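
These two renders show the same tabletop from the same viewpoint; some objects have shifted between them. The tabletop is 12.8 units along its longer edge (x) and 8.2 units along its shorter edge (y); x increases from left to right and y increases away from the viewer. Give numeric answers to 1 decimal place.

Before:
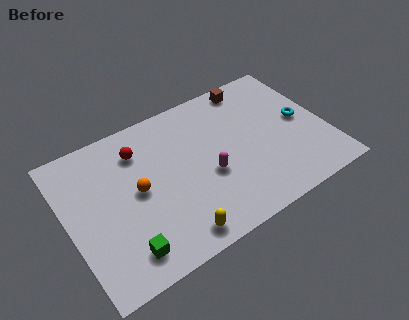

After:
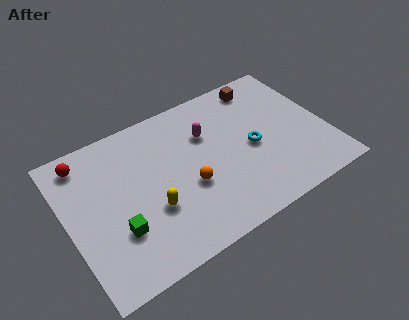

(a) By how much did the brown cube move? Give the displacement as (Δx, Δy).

(0.5, -0.2)

The brown cube was at about (9.7, 7.3) and moved to about (10.2, 7.1).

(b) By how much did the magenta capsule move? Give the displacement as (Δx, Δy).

(0.3, 2.3)

The magenta capsule was at about (6.8, 3.3) and moved to about (7.1, 5.6).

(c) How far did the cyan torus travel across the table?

2.6

From (11.7, 4.2) to (9.1, 3.8), the cyan torus covered √(2.6² + 0.4²) ≈ 2.6 units.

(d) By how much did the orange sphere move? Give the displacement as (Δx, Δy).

(2.4, -1.0)

The orange sphere was at about (3.4, 4.2) and moved to about (5.8, 3.2).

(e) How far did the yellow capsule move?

2.1

The yellow capsule was near (4.7, 1.0) before and (3.9, 2.9) after, so it travelled √(0.8² + 1.9²) ≈ 2.1 units.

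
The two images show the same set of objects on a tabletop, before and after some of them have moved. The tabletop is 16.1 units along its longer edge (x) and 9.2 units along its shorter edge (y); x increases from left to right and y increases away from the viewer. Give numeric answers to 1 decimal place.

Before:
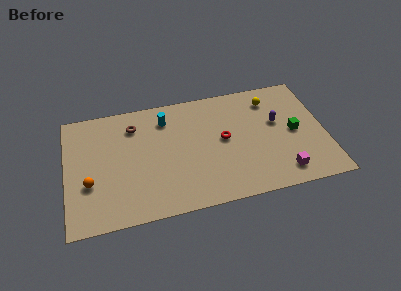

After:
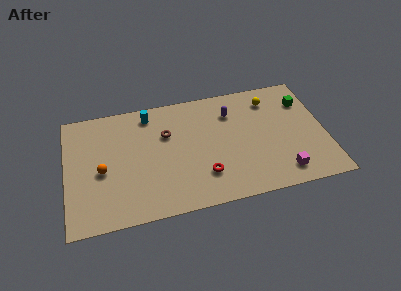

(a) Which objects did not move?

the magenta cube and the yellow sphere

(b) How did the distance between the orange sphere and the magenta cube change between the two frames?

-0.6

They were about 11.9 units apart before and 11.3 after — 0.6 units closer together.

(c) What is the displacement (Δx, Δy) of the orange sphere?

(0.8, 0.8)

The orange sphere started near (1.4, 3.3) and ended near (2.2, 4.1).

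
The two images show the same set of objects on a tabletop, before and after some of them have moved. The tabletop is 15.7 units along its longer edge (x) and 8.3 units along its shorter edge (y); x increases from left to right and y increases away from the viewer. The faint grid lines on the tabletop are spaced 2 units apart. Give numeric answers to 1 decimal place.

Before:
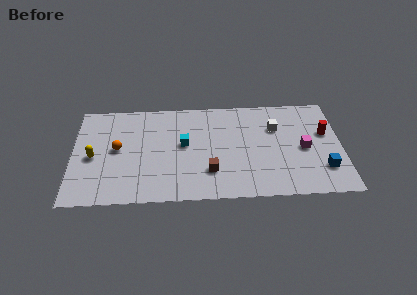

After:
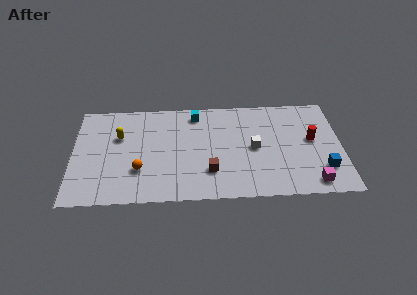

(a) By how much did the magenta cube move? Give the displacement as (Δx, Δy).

(0.4, -2.8)

The magenta cube started near (13.5, 3.9) and ended near (13.9, 1.1).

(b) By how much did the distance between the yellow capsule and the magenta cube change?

-0.3

Before: roughly 12.3 units apart; after: 12.0. That's 0.3 units closer together.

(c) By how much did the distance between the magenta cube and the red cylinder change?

+1.7

The distance was about 1.8 in the first image and 3.5 in the second, so they moved 1.7 units further apart.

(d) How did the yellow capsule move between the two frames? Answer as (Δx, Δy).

(1.5, 1.6)

The yellow capsule started near (1.2, 3.8) and ended near (2.7, 5.4).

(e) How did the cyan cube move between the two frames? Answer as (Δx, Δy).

(0.7, 2.5)

The cyan cube started near (6.5, 4.6) and ended near (7.2, 7.1).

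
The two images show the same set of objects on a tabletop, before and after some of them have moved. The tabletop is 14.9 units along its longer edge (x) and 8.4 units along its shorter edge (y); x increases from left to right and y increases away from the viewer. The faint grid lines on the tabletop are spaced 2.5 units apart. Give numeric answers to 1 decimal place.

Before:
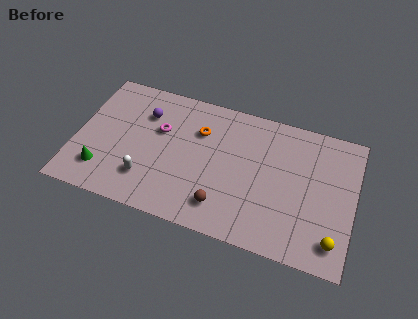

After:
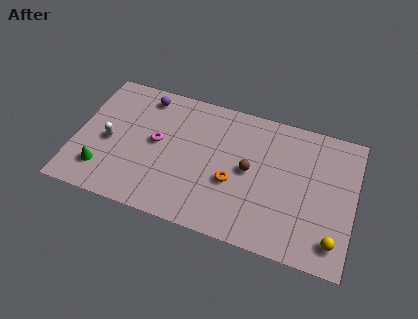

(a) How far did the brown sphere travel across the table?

2.9

The brown sphere was near (8.1, 1.7) before and (9.3, 4.3) after, so it travelled √(1.2² + 2.6²) ≈ 2.9 units.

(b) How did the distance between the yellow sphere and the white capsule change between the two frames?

+2.4

Before: roughly 10.0 units apart; after: 12.4. That's 2.4 units further apart.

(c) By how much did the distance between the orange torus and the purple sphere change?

+3.4

Before: roughly 3.0 units apart; after: 6.4. That's 3.4 units further apart.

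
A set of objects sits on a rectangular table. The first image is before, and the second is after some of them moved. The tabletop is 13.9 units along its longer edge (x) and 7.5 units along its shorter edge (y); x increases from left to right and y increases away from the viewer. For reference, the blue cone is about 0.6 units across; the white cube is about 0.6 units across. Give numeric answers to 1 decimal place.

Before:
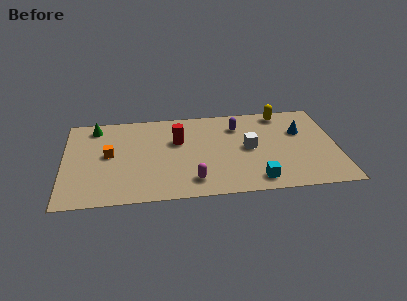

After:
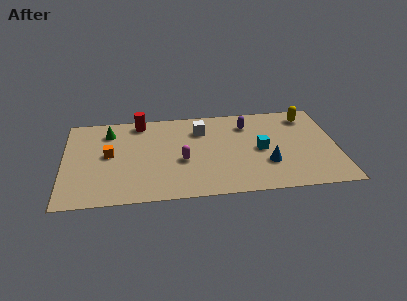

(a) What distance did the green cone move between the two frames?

0.9

The green cone moved from about (1.6, 6.4) to (2.3, 5.9), a distance of √(0.7² + 0.5²) ≈ 0.9.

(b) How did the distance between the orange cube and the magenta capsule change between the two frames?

-1.1

They were about 4.9 units apart before and 3.8 after — 1.1 units closer together.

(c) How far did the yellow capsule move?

1.4

The yellow capsule was near (11.2, 6.6) before and (12.5, 6.2) after, so it travelled √(1.3² + 0.4²) ≈ 1.4 units.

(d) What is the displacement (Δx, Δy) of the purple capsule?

(0.5, 0.1)

From the two frames, the purple capsule sits at roughly (8.9, 5.7) before and (9.4, 5.8) after.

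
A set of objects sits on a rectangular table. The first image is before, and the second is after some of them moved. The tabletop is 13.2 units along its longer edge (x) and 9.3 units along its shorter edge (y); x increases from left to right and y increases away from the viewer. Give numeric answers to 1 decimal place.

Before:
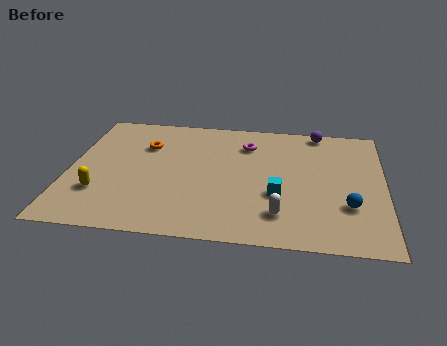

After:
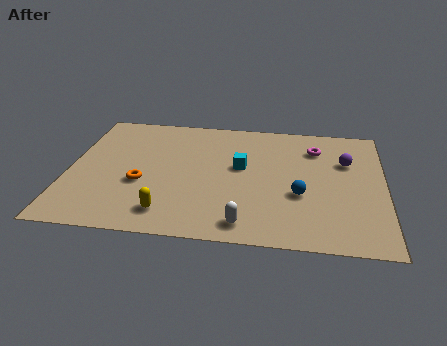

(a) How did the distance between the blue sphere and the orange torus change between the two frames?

-2.7

Before: roughly 9.3 units apart; after: 6.6. That's 2.7 units closer together.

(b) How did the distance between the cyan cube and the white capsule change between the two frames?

+2.7

They were about 1.4 units apart before and 4.1 after — 2.7 units further apart.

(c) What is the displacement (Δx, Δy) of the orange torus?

(0.0, -2.9)

The orange torus started near (3.1, 6.5) and ended near (3.1, 3.6).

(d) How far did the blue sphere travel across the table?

2.1

The blue sphere moved from about (11.7, 2.9) to (9.7, 3.5), a distance of √(2.0² + 0.6²) ≈ 2.1.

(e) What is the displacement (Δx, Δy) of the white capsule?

(-1.4, -0.8)

From the two frames, the white capsule sits at roughly (8.9, 2.0) before and (7.5, 1.2) after.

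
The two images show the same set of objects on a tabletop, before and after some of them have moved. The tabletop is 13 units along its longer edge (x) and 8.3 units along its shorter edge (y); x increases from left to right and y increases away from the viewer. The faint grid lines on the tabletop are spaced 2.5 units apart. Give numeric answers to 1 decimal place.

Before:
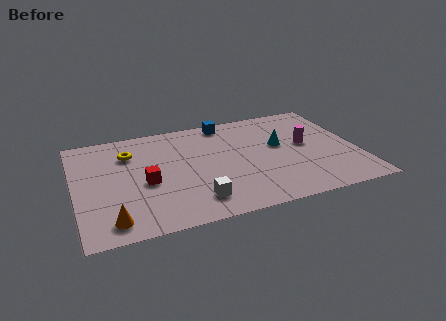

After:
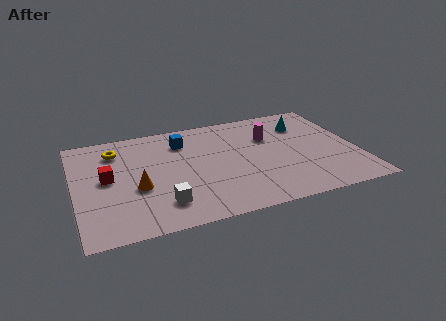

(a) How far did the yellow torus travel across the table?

0.7

The yellow torus was near (2.6, 6.1) before and (2.0, 6.5) after, so it travelled √(0.6² + 0.4²) ≈ 0.7 units.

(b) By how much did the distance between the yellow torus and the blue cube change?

-1.7

The distance was about 4.8 in the first image and 3.1 in the second, so they moved 1.7 units closer together.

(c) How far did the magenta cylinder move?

1.9

The magenta cylinder was near (10.7, 4.5) before and (9.1, 5.6) after, so it travelled √(1.6² + 1.1²) ≈ 1.9 units.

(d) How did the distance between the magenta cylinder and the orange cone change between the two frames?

-3.1

The distance was about 9.8 in the first image and 6.7 in the second, so they moved 3.1 units closer together.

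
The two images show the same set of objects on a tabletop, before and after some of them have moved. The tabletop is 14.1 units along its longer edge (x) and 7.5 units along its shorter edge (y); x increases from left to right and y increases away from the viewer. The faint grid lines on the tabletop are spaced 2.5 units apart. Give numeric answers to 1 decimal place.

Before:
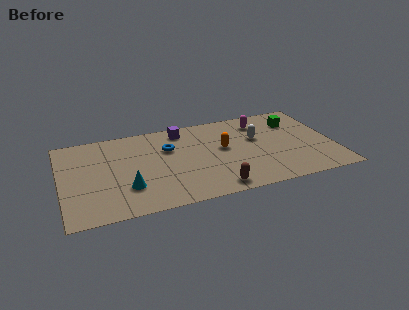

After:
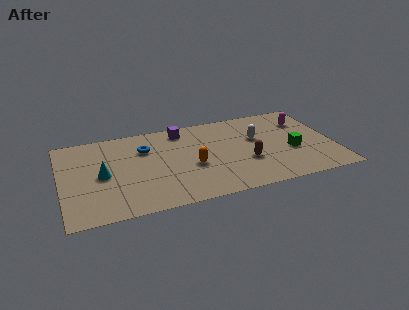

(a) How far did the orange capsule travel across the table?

2.0

The orange capsule moved from about (8.4, 4.2) to (6.7, 3.1), a distance of √(1.7² + 1.1²) ≈ 2.0.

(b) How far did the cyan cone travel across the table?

1.8

From (3.3, 2.2) to (2.1, 3.6), the cyan cone covered √(1.2² + 1.4²) ≈ 1.8 units.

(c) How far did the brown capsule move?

2.5

The brown capsule was near (7.7, 0.9) before and (9.5, 2.7) after, so it travelled √(1.8² + 1.8²) ≈ 2.5 units.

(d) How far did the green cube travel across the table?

2.6

The green cube was near (12.3, 5.6) before and (11.9, 3.0) after, so it travelled √(0.4² + 2.6²) ≈ 2.6 units.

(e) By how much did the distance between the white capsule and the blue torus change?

+1.2

They were about 4.6 units apart before and 5.8 after — 1.2 units further apart.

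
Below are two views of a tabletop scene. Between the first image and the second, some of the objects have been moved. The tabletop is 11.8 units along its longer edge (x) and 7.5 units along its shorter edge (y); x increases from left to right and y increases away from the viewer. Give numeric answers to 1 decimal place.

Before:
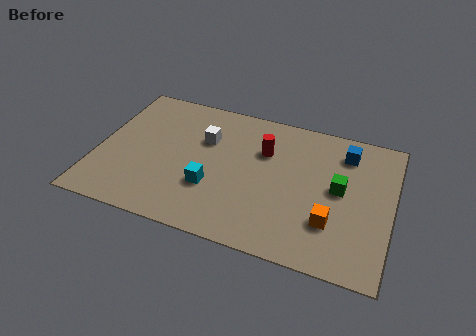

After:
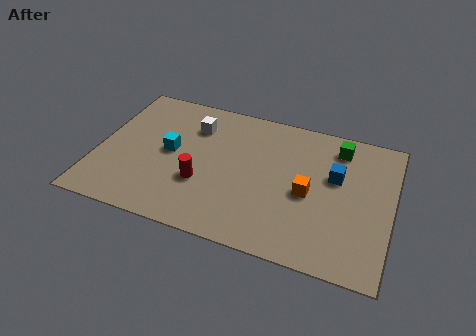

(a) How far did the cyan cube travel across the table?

2.3

From (4.7, 2.5) to (2.9, 3.9), the cyan cube covered √(1.8² + 1.4²) ≈ 2.3 units.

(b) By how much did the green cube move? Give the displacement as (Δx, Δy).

(-0.2, 2.2)

From the two frames, the green cube sits at roughly (9.7, 4.0) before and (9.5, 6.2) after.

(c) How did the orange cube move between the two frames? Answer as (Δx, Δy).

(-1.0, 1.2)

The orange cube started near (9.5, 2.2) and ended near (8.5, 3.4).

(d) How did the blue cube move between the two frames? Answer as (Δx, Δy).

(-0.3, -1.4)

The blue cube started near (9.8, 6.0) and ended near (9.5, 4.6).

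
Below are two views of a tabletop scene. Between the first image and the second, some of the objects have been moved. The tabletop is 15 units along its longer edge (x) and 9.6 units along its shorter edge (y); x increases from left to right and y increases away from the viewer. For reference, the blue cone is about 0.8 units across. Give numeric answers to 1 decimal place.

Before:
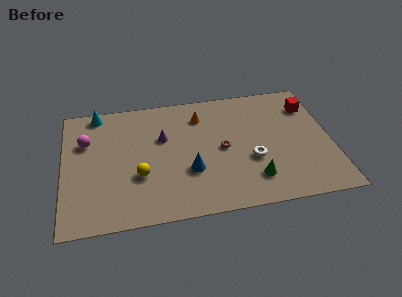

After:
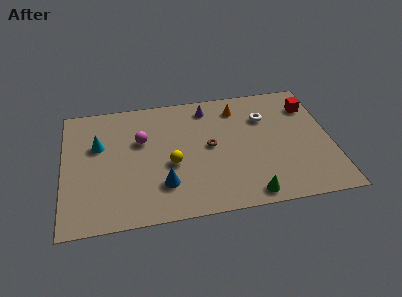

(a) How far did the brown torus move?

0.8

From (8.9, 4.7) to (8.2, 5.0), the brown torus covered √(0.7² + 0.3²) ≈ 0.8 units.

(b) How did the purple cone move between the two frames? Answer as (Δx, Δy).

(2.6, 2.0)

The purple cone started near (5.6, 6.1) and ended near (8.2, 8.1).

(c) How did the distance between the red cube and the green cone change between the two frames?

+1.1

The distance was about 6.3 in the first image and 7.4 in the second, so they moved 1.1 units further apart.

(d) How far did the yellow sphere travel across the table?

1.9

The yellow sphere moved from about (4.2, 3.4) to (6.0, 4.0), a distance of √(1.8² + 0.6²) ≈ 1.9.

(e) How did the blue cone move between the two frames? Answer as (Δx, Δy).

(-1.5, -0.8)

The blue cone was at about (7.0, 3.3) and moved to about (5.5, 2.5).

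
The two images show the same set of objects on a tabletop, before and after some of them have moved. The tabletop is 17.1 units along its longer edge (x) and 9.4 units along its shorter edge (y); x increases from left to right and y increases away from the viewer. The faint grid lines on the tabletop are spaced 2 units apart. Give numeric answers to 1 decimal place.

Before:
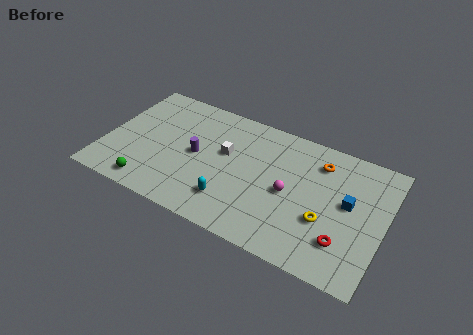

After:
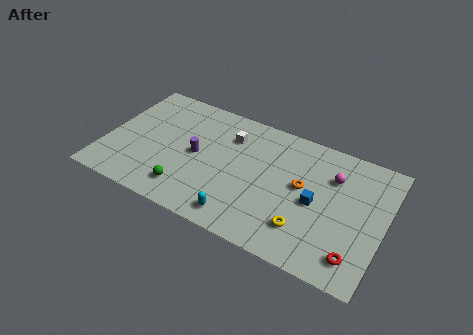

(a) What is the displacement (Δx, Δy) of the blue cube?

(-1.9, -0.8)

The blue cube was at about (14.9, 5.2) and moved to about (13.0, 4.4).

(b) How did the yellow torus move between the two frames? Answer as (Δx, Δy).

(-1.1, -1.1)

The yellow torus started near (13.7, 3.4) and ended near (12.6, 2.3).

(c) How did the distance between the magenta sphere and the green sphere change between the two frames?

+0.9

The distance was about 8.8 in the first image and 9.7 in the second, so they moved 0.9 units further apart.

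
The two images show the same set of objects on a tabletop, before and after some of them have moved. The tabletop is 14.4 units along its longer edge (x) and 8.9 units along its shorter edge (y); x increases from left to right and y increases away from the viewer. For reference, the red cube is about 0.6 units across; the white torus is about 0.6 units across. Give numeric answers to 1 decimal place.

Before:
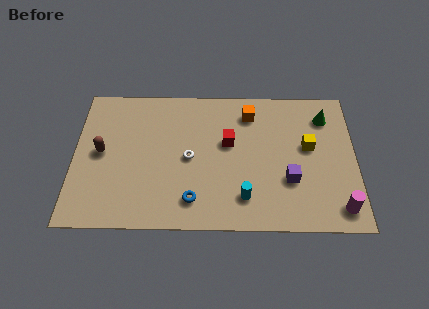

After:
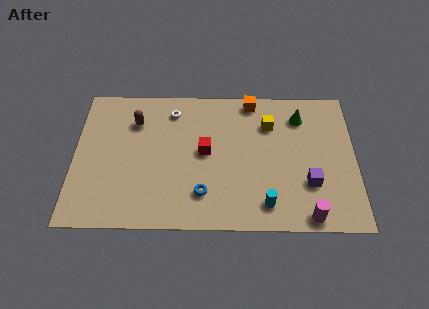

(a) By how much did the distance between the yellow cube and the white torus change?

-1.1

Before: roughly 6.2 units apart; after: 5.1. That's 1.1 units closer together.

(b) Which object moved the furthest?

the white torus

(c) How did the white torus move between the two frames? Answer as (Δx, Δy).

(-0.9, 3.0)

The white torus started near (5.9, 4.3) and ended near (5.0, 7.3).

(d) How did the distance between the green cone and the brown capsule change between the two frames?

-3.2

They were about 11.7 units apart before and 8.5 after — 3.2 units closer together.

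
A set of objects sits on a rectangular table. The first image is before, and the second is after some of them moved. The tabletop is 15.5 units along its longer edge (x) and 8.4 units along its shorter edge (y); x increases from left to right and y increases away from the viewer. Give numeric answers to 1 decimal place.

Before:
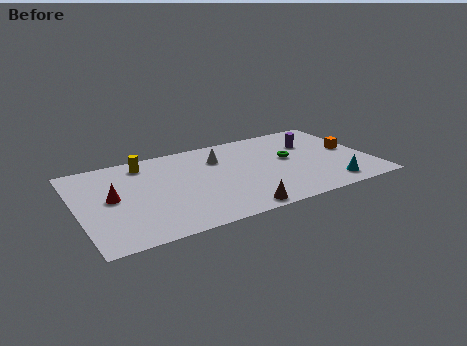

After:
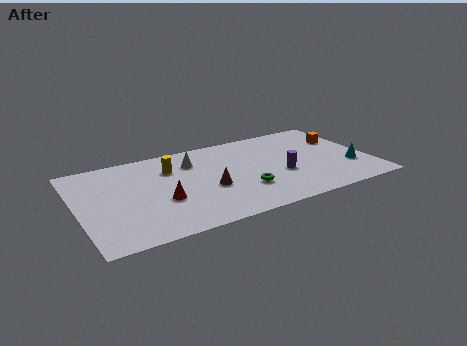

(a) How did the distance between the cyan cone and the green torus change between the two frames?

+2.0

The distance was about 3.8 in the first image and 5.8 in the second, so they moved 2.0 units further apart.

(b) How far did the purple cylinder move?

3.2

The purple cylinder was near (12.7, 5.8) before and (10.7, 3.3) after, so it travelled √(2.0² + 2.5²) ≈ 3.2 units.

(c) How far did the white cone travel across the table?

1.4

From (7.7, 6.1) to (6.3, 6.3), the white cone covered √(1.4² + 0.2²) ≈ 1.4 units.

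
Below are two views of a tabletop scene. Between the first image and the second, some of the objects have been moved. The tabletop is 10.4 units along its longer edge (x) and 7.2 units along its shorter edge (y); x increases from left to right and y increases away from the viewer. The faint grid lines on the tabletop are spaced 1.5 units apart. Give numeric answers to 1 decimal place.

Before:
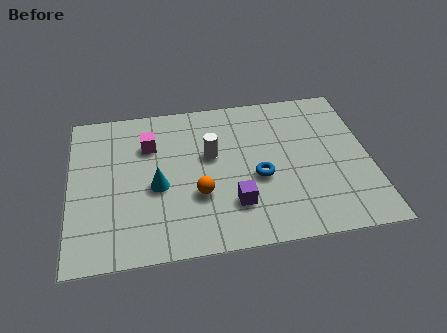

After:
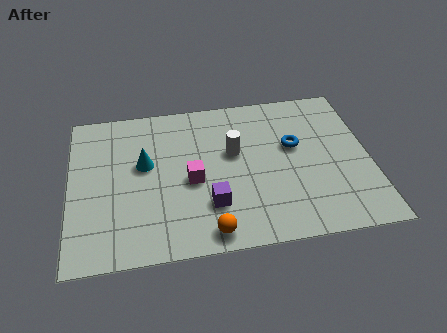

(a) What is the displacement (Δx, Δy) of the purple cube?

(-0.8, 0.1)

The purple cube started near (5.6, 1.9) and ended near (4.8, 2.0).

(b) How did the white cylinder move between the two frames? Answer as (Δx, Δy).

(0.8, 0.0)

From the two frames, the white cylinder sits at roughly (4.9, 4.3) before and (5.7, 4.3) after.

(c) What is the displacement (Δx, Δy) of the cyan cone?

(-0.4, 1.1)

The cyan cone started near (3.0, 3.1) and ended near (2.6, 4.2).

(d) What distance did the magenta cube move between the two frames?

2.4

The magenta cube was near (2.8, 5.1) before and (4.2, 3.2) after, so it travelled √(1.4² + 1.9²) ≈ 2.4 units.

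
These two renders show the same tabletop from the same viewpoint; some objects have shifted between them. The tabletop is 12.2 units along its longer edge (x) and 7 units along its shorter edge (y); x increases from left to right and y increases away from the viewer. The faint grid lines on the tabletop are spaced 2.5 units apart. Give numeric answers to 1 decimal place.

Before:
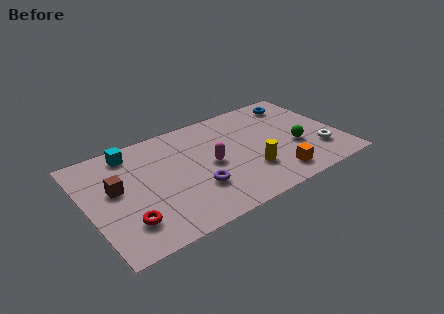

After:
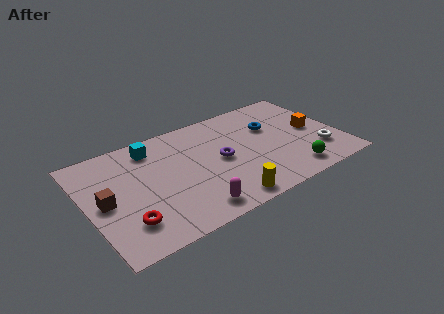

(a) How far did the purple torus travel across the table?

1.9

The purple torus was near (5.0, 2.2) before and (6.4, 3.5) after, so it travelled √(1.4² + 1.3²) ≈ 1.9 units.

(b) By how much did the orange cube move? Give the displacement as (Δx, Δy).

(2.3, 2.3)

The orange cube was at about (8.7, 1.2) and moved to about (11.0, 3.5).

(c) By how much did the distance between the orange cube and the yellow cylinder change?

+4.2

Before: roughly 1.4 units apart; after: 5.6. That's 4.2 units further apart.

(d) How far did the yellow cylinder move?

2.0

The yellow cylinder was near (7.6, 2.1) before and (6.1, 0.8) after, so it travelled √(1.5² + 1.3²) ≈ 2.0 units.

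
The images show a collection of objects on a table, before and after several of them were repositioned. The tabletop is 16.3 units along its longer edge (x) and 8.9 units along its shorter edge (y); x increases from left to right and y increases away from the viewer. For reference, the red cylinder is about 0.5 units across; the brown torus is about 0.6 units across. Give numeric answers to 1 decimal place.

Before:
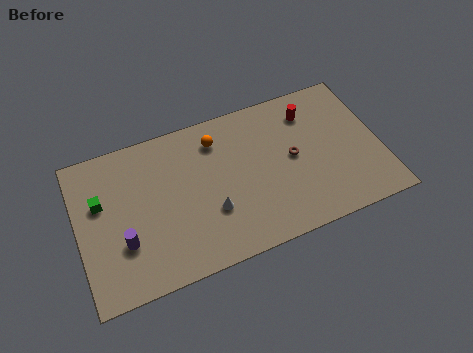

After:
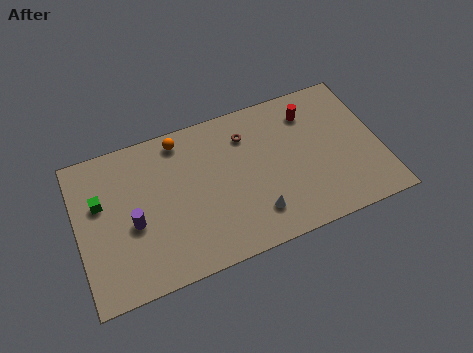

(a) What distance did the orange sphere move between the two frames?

2.0

From (7.7, 7.1) to (5.8, 7.8), the orange sphere covered √(1.9² + 0.7²) ≈ 2.0 units.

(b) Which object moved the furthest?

the brown torus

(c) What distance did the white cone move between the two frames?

2.5

From (7.0, 3.0) to (9.3, 2.0), the white cone covered √(2.3² + 1.0²) ≈ 2.5 units.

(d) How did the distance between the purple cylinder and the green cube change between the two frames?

-0.5

They were about 2.9 units apart before and 2.4 after — 0.5 units closer together.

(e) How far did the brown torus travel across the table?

3.2

From (11.6, 4.6) to (9.3, 6.8), the brown torus covered √(2.3² + 2.2²) ≈ 3.2 units.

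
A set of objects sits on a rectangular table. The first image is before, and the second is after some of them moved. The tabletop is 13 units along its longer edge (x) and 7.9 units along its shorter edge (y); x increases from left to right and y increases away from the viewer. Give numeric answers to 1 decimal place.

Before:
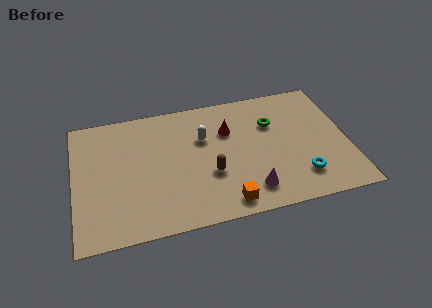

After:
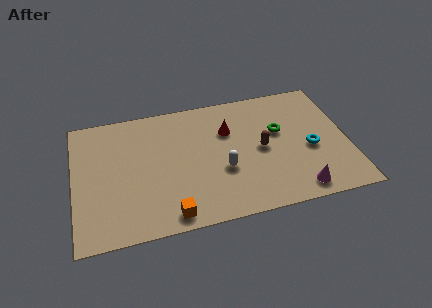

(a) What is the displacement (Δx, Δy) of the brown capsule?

(2.5, 1.0)

From the two frames, the brown capsule sits at roughly (6.4, 2.9) before and (8.9, 3.9) after.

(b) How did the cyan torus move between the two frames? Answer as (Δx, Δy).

(0.6, 1.6)

The cyan torus started near (10.6, 1.8) and ended near (11.2, 3.4).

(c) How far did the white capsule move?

2.3

The white capsule was near (6.2, 5.2) before and (7.0, 3.0) after, so it travelled √(0.8² + 2.2²) ≈ 2.3 units.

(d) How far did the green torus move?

0.7

The green torus moved from about (9.5, 5.4) to (9.8, 4.8), a distance of √(0.3² + 0.6²) ≈ 0.7.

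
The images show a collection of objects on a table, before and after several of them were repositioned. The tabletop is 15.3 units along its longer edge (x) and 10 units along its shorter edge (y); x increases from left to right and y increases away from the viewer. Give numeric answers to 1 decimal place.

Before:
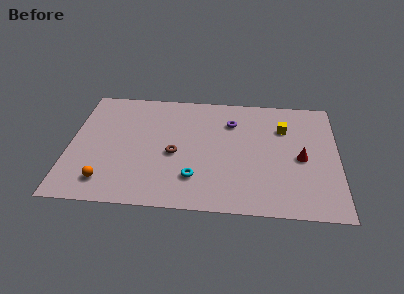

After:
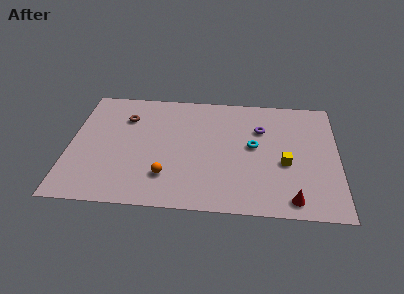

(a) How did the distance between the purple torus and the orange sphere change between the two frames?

-2.1

Before: roughly 9.0 units apart; after: 6.9. That's 2.1 units closer together.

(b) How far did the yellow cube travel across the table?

3.0

From (12.2, 7.1) to (12.3, 4.1), the yellow cube covered √(0.1² + 3.0²) ≈ 3.0 units.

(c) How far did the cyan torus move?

4.4

The cyan torus moved from about (7.2, 2.5) to (10.5, 5.4), a distance of √(3.3² + 2.9²) ≈ 4.4.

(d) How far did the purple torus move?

1.8

The purple torus moved from about (9.2, 7.4) to (10.9, 6.9), a distance of √(1.7² + 0.5²) ≈ 1.8.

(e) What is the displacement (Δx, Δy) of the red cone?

(-0.5, -3.4)

The red cone started near (13.2, 4.6) and ended near (12.7, 1.2).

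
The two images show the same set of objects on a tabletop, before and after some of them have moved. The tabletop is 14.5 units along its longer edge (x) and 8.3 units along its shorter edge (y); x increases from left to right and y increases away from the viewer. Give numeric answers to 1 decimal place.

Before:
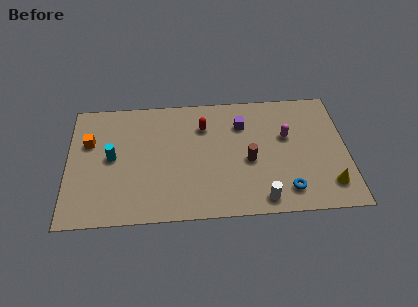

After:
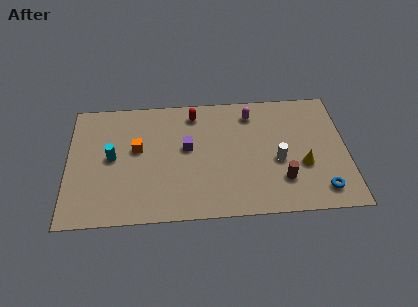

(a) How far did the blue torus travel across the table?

1.8

The blue torus was near (11.3, 1.5) before and (13.1, 1.4) after, so it travelled √(1.8² + 0.1²) ≈ 1.8 units.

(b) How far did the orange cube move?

2.6

From (1.1, 5.4) to (3.6, 4.8), the orange cube covered √(2.5² + 0.6²) ≈ 2.6 units.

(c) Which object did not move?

the cyan cylinder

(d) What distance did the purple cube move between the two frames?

3.2

From (9.1, 6.1) to (6.2, 4.7), the purple cube covered √(2.9² + 1.4²) ≈ 3.2 units.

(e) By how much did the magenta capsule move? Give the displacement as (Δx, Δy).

(-1.8, 1.7)

The magenta capsule started near (11.4, 5.1) and ended near (9.6, 6.8).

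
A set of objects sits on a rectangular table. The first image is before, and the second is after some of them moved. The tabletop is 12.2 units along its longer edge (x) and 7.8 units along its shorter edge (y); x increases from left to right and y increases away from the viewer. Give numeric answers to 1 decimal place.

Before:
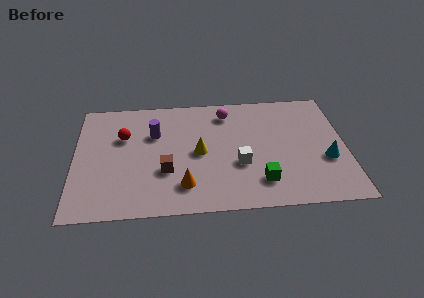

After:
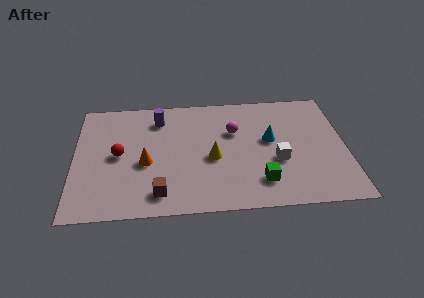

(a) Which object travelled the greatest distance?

the cyan cone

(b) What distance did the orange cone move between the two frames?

2.3

The orange cone moved from about (4.9, 1.7) to (3.2, 3.3), a distance of √(1.7² + 1.6²) ≈ 2.3.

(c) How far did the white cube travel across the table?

1.7

The white cube moved from about (7.4, 2.9) to (9.1, 3.0), a distance of √(1.7² + 0.1²) ≈ 1.7.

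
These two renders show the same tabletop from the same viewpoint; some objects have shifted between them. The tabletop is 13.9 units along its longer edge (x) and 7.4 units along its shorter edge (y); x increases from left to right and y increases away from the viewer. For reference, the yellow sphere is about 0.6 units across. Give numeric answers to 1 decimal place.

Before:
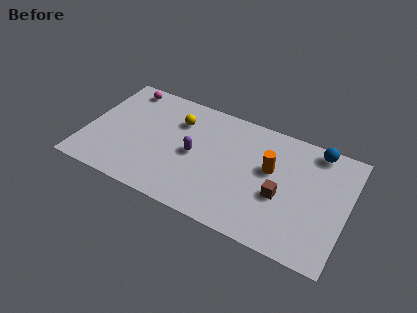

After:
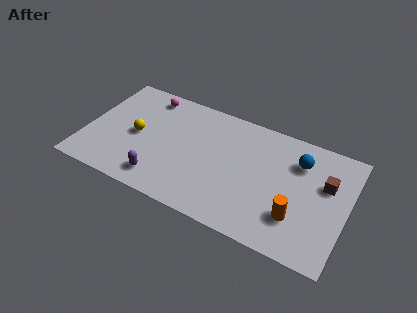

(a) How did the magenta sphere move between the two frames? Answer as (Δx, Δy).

(1.3, -0.1)

The magenta sphere started near (1.6, 6.5) and ended near (2.9, 6.4).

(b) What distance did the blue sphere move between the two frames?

1.4

The blue sphere was near (12.0, 6.6) before and (11.2, 5.5) after, so it travelled √(0.8² + 1.1²) ≈ 1.4 units.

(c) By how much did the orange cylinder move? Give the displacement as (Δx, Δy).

(1.6, -2.3)

From the two frames, the orange cylinder sits at roughly (9.8, 4.4) before and (11.4, 2.1) after.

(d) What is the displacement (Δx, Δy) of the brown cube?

(2.2, 1.7)

From the two frames, the brown cube sits at roughly (10.5, 3.0) before and (12.7, 4.7) after.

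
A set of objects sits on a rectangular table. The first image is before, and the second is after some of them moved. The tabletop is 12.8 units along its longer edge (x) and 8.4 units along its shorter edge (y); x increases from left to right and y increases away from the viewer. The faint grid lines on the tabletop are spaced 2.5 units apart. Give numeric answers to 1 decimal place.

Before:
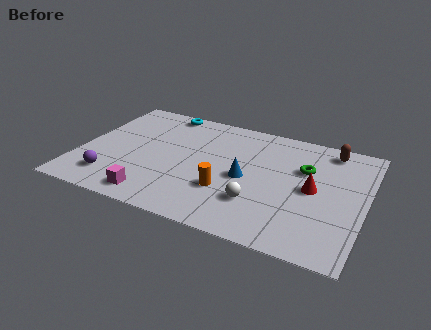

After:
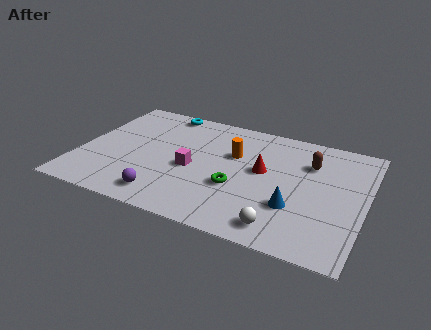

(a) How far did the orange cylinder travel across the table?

2.7

From (6.8, 2.7) to (6.8, 5.4), the orange cylinder covered √(0.0² + 2.7²) ≈ 2.7 units.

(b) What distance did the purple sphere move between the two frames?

2.5

The purple sphere moved from about (1.7, 1.7) to (4.2, 1.3), a distance of √(2.5² + 0.4²) ≈ 2.5.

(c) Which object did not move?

the cyan torus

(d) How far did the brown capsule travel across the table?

1.5

The brown capsule was near (11.0, 7.3) before and (10.2, 6.0) after, so it travelled √(0.8² + 1.3²) ≈ 1.5 units.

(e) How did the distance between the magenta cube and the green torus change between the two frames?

-5.5

The distance was about 7.7 in the first image and 2.2 in the second, so they moved 5.5 units closer together.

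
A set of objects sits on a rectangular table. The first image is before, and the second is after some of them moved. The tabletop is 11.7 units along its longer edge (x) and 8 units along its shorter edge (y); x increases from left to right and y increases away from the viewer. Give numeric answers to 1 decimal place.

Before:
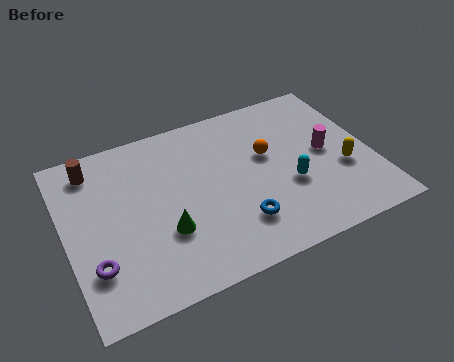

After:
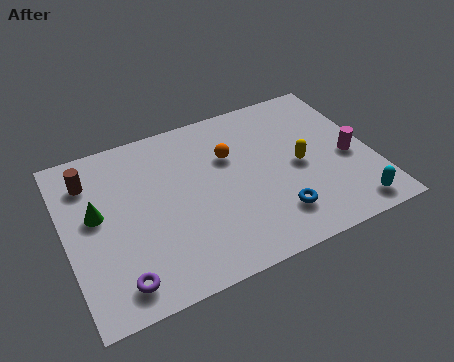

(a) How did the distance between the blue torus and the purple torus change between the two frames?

+0.6

Before: roughly 5.4 units apart; after: 6.0. That's 0.6 units further apart.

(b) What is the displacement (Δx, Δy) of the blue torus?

(1.4, -0.2)

From the two frames, the blue torus sits at roughly (6.3, 2.0) before and (7.7, 1.8) after.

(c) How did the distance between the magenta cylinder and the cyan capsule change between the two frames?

+0.6

They were about 1.9 units apart before and 2.5 after — 0.6 units further apart.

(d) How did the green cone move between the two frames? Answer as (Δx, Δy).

(-2.4, 1.8)

The green cone was at about (3.6, 2.7) and moved to about (1.2, 4.5).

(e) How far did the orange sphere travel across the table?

1.5

The orange sphere was near (7.8, 4.8) before and (6.4, 5.3) after, so it travelled √(1.4² + 0.5²) ≈ 1.5 units.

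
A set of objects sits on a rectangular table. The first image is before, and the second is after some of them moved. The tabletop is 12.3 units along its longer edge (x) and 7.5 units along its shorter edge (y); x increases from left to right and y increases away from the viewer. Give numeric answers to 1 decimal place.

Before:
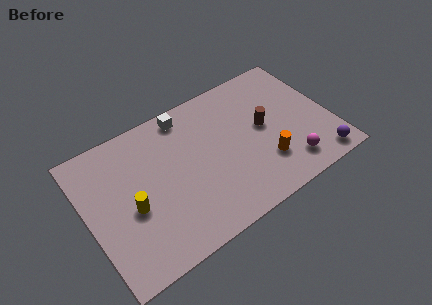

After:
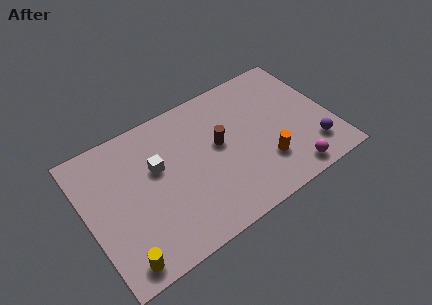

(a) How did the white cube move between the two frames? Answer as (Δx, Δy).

(-1.8, -2.0)

The white cube was at about (5.4, 6.6) and moved to about (3.6, 4.6).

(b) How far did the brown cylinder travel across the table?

2.3

The brown cylinder was near (9.0, 4.0) before and (6.7, 4.2) after, so it travelled √(2.3² + 0.2²) ≈ 2.3 units.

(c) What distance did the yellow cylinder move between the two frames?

2.5

The yellow cylinder moved from about (2.1, 3.2) to (1.2, 0.9), a distance of √(0.9² + 2.3²) ≈ 2.5.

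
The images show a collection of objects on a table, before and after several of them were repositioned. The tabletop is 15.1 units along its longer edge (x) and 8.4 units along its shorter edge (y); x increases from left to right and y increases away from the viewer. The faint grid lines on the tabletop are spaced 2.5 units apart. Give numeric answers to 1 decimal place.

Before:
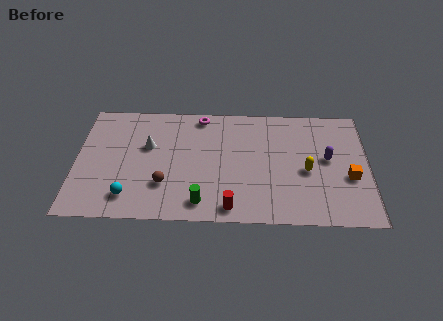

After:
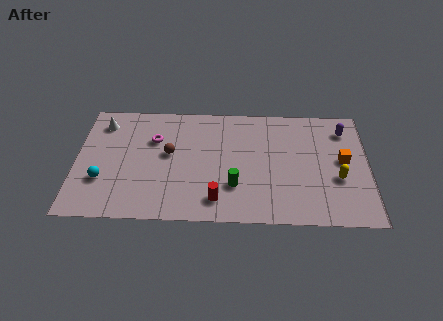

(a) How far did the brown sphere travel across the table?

2.2

The brown sphere moved from about (4.6, 2.5) to (4.8, 4.7), a distance of √(0.2² + 2.2²) ≈ 2.2.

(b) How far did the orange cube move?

1.2

From (14.1, 3.3) to (13.8, 4.5), the orange cube covered √(0.3² + 1.2²) ≈ 1.2 units.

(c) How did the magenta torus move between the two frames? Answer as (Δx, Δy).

(-2.4, -1.8)

The magenta torus started near (6.4, 7.5) and ended near (4.0, 5.7).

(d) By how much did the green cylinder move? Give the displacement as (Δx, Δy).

(1.7, 1.2)

The green cylinder was at about (6.5, 1.3) and moved to about (8.2, 2.5).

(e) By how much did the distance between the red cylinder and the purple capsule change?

+2.2

They were about 6.2 units apart before and 8.4 after — 2.2 units further apart.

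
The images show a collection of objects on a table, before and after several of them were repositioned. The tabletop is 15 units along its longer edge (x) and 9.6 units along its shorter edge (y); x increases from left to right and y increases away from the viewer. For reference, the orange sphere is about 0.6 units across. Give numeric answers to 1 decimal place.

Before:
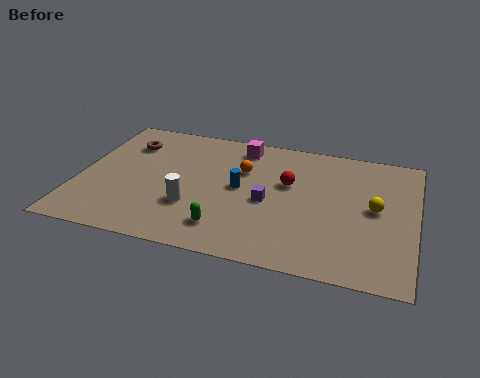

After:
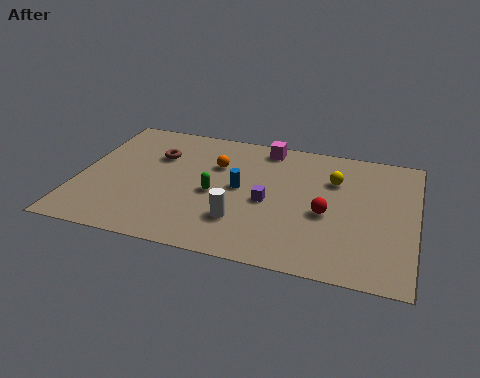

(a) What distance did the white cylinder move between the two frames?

2.3

From (5.2, 3.1) to (7.4, 2.6), the white cylinder covered √(2.2² + 0.5²) ≈ 2.3 units.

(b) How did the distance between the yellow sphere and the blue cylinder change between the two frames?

-1.6

They were about 6.0 units apart before and 4.4 after — 1.6 units closer together.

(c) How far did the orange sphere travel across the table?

1.2

From (7.2, 6.4) to (6.0, 6.5), the orange sphere covered √(1.2² + 0.1²) ≈ 1.2 units.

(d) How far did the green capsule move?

2.5

The green capsule was near (6.8, 1.9) before and (6.1, 4.3) after, so it travelled √(0.7² + 2.4²) ≈ 2.5 units.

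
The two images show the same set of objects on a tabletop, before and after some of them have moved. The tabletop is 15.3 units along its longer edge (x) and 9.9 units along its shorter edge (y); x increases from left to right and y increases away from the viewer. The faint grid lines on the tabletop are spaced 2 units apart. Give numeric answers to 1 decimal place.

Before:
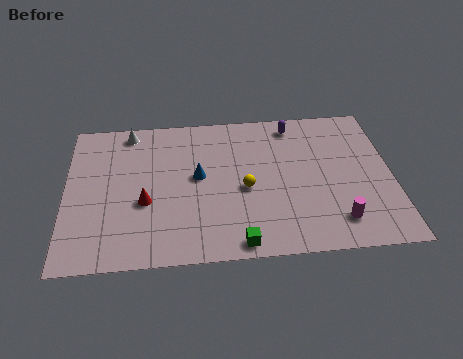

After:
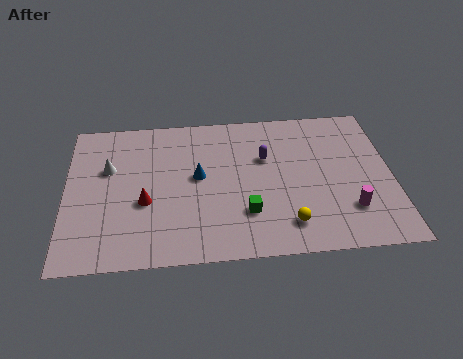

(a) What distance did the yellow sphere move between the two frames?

3.1

The yellow sphere moved from about (8.4, 4.4) to (10.3, 1.9), a distance of √(1.9² + 2.5²) ≈ 3.1.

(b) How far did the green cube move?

1.9

The green cube was near (8.0, 0.9) before and (8.4, 2.8) after, so it travelled √(0.4² + 1.9²) ≈ 1.9 units.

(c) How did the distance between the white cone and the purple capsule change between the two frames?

-0.4

Before: roughly 7.8 units apart; after: 7.4. That's 0.4 units closer together.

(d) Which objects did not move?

the red cone and the blue cone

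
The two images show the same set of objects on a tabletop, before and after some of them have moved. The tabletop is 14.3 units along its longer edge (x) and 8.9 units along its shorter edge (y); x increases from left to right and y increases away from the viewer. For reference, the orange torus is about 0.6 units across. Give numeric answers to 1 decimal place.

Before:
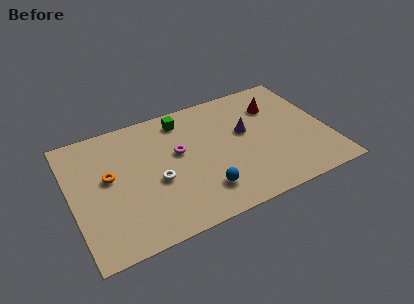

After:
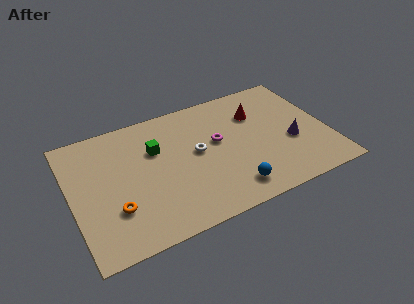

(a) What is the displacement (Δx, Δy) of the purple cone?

(2.4, -1.7)

The purple cone was at about (9.8, 5.2) and moved to about (12.2, 3.5).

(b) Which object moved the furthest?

the purple cone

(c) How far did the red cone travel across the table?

1.1

The red cone moved from about (11.7, 6.5) to (10.6, 6.3), a distance of √(1.1² + 0.2²) ≈ 1.1.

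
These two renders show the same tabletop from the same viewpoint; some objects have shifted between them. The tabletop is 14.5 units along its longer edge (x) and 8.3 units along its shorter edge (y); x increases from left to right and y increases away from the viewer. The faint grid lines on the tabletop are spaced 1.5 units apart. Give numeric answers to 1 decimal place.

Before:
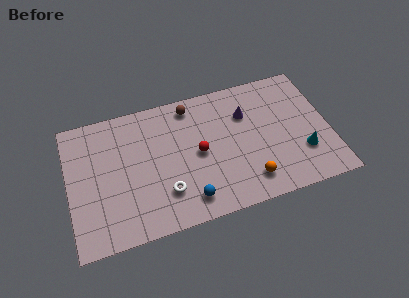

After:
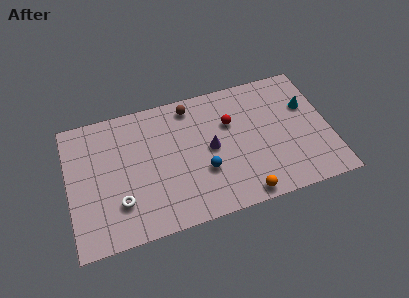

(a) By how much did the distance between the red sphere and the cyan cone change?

-1.6

Before: roughly 5.9 units apart; after: 4.3. That's 1.6 units closer together.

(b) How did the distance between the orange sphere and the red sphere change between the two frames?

+1.1

The distance was about 3.6 in the first image and 4.7 in the second, so they moved 1.1 units further apart.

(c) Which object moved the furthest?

the cyan cone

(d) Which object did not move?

the brown sphere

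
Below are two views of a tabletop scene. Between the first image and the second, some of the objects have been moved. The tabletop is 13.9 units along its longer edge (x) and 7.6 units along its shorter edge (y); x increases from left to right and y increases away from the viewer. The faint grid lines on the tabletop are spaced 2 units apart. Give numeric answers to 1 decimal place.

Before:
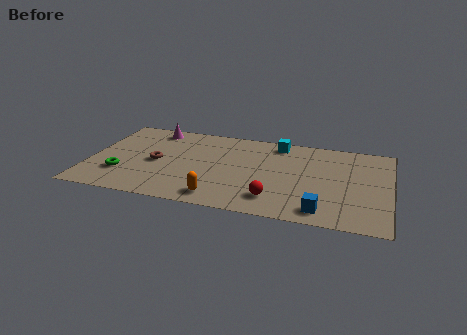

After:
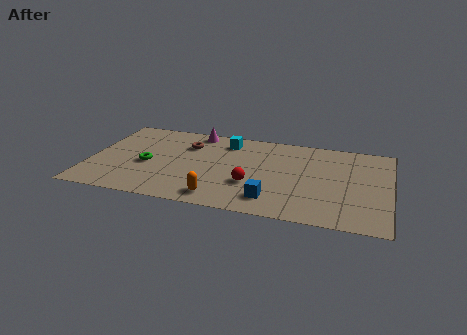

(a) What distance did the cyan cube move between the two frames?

2.4

The cyan cube moved from about (8.6, 6.6) to (6.2, 6.2), a distance of √(2.4² + 0.4²) ≈ 2.4.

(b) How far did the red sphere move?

1.5

The red sphere was near (8.7, 1.6) before and (7.6, 2.6) after, so it travelled √(1.1² + 1.0²) ≈ 1.5 units.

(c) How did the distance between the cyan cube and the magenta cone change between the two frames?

-4.3

Before: roughly 5.9 units apart; after: 1.6. That's 4.3 units closer together.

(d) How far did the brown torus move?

2.3

From (3.1, 3.6) to (4.4, 5.5), the brown torus covered √(1.3² + 1.9²) ≈ 2.3 units.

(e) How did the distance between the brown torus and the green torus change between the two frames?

+0.7

Before: roughly 2.1 units apart; after: 2.8. That's 0.7 units further apart.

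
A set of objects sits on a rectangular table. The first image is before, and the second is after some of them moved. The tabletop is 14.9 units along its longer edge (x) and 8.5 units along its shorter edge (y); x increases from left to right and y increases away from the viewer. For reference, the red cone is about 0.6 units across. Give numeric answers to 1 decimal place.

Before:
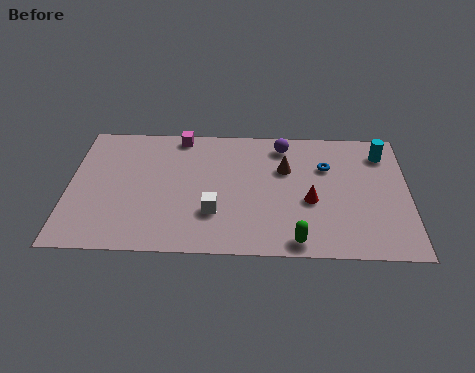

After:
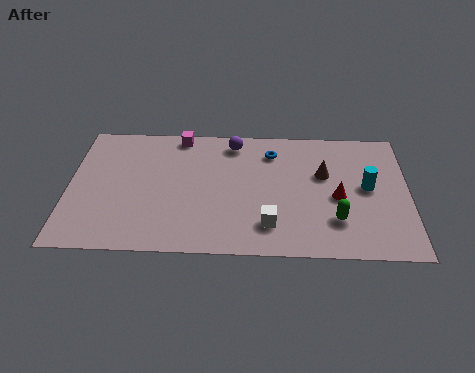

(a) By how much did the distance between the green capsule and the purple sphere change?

+0.4

The distance was about 6.3 in the first image and 6.7 in the second, so they moved 0.4 units further apart.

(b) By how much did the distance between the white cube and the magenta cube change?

+1.7

The distance was about 5.3 in the first image and 7.0 in the second, so they moved 1.7 units further apart.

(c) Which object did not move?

the magenta cube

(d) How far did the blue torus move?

2.6

The blue torus was near (11.3, 5.8) before and (8.9, 6.7) after, so it travelled √(2.4² + 0.9²) ≈ 2.6 units.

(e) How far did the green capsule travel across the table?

2.2

The green capsule was near (10.0, 0.9) before and (11.7, 2.3) after, so it travelled √(1.7² + 1.4²) ≈ 2.2 units.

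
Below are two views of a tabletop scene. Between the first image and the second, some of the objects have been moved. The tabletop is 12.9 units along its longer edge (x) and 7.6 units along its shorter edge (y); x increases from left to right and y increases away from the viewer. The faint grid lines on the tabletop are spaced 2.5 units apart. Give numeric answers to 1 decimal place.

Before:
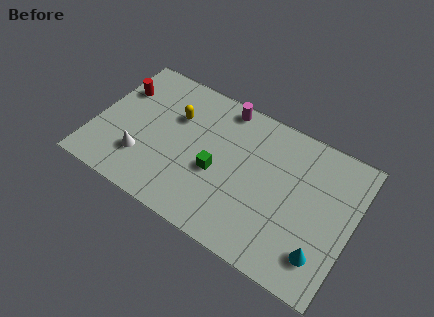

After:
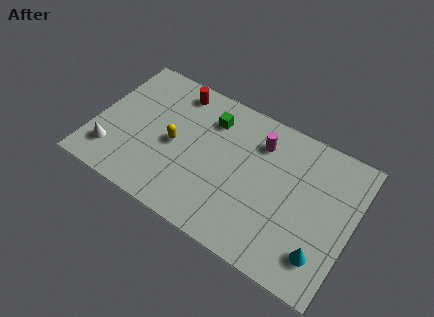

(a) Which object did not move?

the cyan cone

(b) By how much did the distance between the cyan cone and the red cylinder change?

-2.0

The distance was about 11.4 in the first image and 9.4 in the second, so they moved 2.0 units closer together.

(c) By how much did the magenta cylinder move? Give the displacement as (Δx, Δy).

(2.0, -1.0)

The magenta cylinder was at about (6.0, 6.8) and moved to about (8.0, 5.8).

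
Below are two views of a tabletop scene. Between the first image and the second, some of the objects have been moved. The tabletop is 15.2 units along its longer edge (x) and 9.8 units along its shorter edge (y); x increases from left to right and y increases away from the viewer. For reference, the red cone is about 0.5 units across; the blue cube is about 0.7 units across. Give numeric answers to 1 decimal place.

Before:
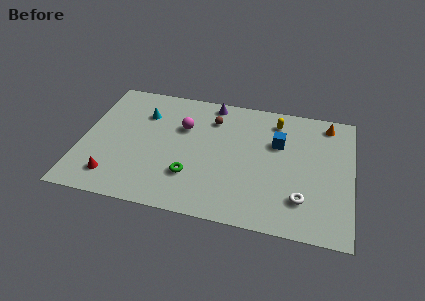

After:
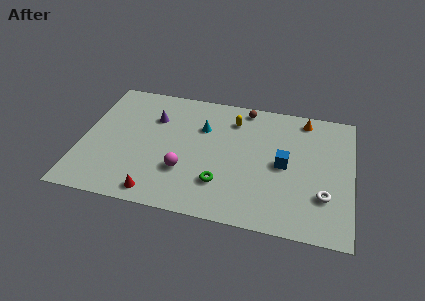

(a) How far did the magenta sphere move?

3.4

The magenta sphere was near (5.6, 6.5) before and (5.9, 3.1) after, so it travelled √(0.3² + 3.4²) ≈ 3.4 units.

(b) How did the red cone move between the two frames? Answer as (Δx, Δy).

(2.5, -0.7)

The red cone started near (2.0, 1.8) and ended near (4.5, 1.1).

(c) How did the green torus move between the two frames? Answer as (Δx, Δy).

(1.7, -0.2)

The green torus was at about (6.3, 2.8) and moved to about (8.0, 2.6).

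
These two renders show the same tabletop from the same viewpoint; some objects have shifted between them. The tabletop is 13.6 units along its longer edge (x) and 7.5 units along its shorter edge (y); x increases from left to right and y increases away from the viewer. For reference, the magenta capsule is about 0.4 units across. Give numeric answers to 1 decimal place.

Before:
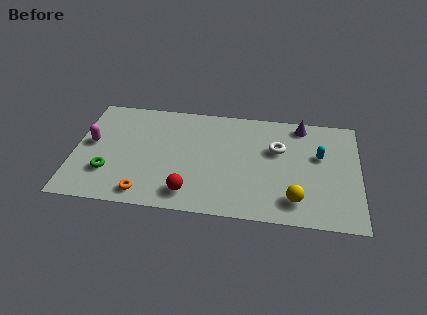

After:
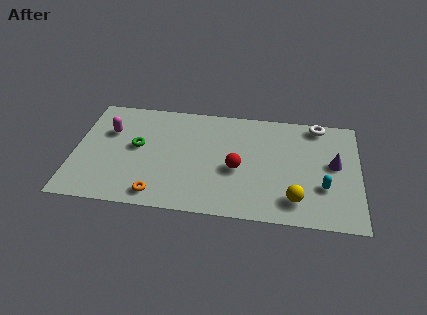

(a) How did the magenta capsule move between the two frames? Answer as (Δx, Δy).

(0.8, 0.9)

The magenta capsule started near (0.8, 4.1) and ended near (1.6, 5.0).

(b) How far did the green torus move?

2.3

The green torus moved from about (1.7, 2.2) to (3.0, 4.1), a distance of √(1.3² + 1.9²) ≈ 2.3.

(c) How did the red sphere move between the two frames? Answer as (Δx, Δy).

(2.2, 1.9)

From the two frames, the red sphere sits at roughly (5.6, 1.3) before and (7.8, 3.2) after.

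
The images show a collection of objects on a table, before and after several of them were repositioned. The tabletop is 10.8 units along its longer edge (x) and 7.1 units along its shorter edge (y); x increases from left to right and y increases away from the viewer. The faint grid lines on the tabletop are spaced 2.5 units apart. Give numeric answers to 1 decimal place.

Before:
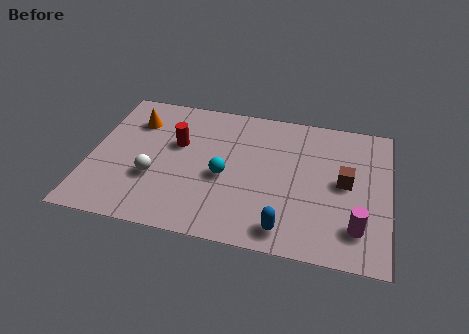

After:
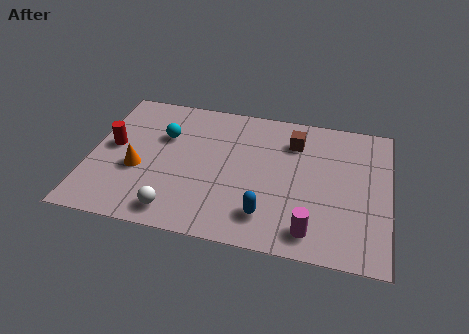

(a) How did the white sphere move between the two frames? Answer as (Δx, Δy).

(0.9, -1.5)

From the two frames, the white sphere sits at roughly (2.4, 2.5) before and (3.3, 1.0) after.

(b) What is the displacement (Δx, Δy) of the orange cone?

(0.3, -2.5)

From the two frames, the orange cone sits at roughly (1.5, 5.3) before and (1.8, 2.8) after.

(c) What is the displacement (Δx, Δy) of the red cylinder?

(-2.3, -0.6)

The red cylinder started near (3.1, 4.4) and ended near (0.8, 3.8).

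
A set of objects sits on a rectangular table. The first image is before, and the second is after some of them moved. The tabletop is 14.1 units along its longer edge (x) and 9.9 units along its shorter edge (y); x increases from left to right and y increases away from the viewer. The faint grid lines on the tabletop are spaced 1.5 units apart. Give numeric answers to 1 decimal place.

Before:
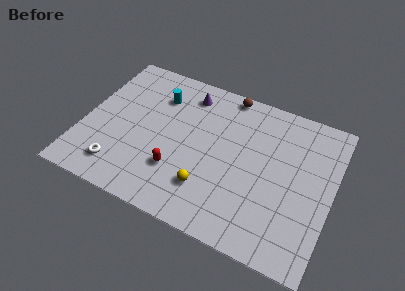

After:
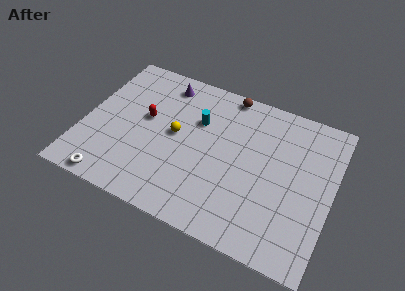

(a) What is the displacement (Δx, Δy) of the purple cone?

(-1.4, 0.2)

From the two frames, the purple cone sits at roughly (5.5, 8.2) before and (4.1, 8.4) after.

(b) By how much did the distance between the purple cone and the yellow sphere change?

-2.6

The distance was about 6.0 in the first image and 3.4 in the second, so they moved 2.6 units closer together.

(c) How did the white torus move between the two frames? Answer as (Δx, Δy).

(-0.3, -1.0)

The white torus was at about (2.4, 1.8) and moved to about (2.1, 0.8).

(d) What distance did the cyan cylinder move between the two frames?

2.5

From (3.9, 7.4) to (6.3, 6.6), the cyan cylinder covered √(2.4² + 0.8²) ≈ 2.5 units.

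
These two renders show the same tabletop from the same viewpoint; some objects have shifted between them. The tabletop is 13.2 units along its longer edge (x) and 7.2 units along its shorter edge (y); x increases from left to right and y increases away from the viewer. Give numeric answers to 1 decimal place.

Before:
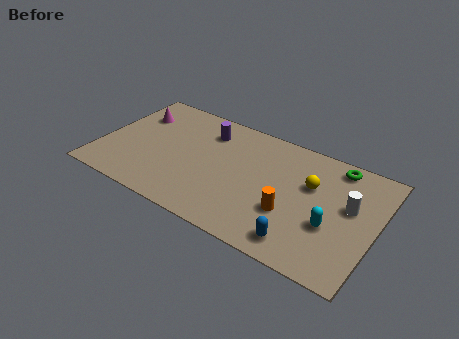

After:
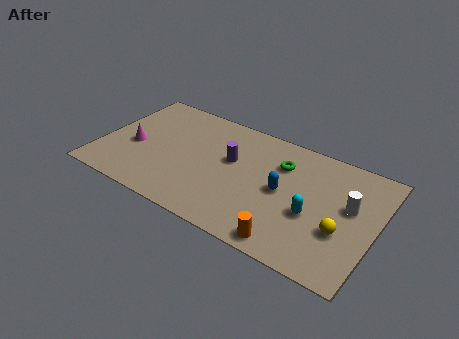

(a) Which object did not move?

the white cylinder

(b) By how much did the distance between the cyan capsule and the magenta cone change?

-1.5

Before: roughly 10.2 units apart; after: 8.7. That's 1.5 units closer together.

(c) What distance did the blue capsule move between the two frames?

2.8

From (10.0, 1.1) to (8.8, 3.6), the blue capsule covered √(1.2² + 2.5²) ≈ 2.8 units.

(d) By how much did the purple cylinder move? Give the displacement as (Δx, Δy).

(1.4, -1.3)

The purple cylinder started near (4.8, 5.6) and ended near (6.2, 4.3).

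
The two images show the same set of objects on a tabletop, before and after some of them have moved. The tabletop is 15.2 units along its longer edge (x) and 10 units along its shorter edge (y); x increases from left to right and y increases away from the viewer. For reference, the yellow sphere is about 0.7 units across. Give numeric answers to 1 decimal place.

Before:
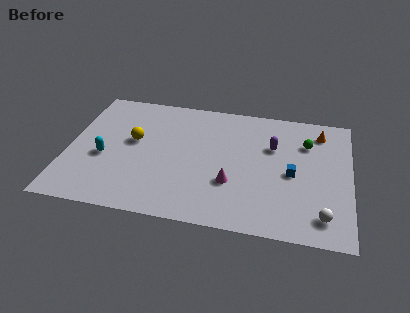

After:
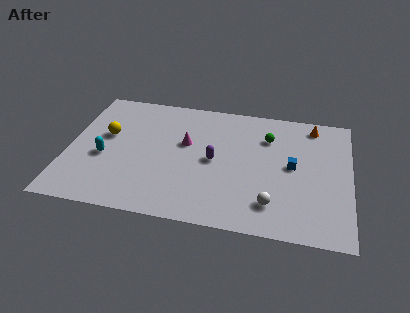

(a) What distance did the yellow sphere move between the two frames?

1.5

From (3.5, 5.7) to (2.0, 5.9), the yellow sphere covered √(1.5² + 0.2²) ≈ 1.5 units.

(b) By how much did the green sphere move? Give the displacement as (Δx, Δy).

(-2.1, 0.1)

The green sphere started near (12.8, 7.2) and ended near (10.7, 7.3).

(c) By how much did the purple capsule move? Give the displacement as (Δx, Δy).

(-3.1, -1.7)

The purple capsule started near (11.0, 6.6) and ended near (7.9, 4.9).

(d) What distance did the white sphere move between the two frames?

2.7

The white sphere moved from about (13.8, 1.7) to (11.1, 2.1), a distance of √(2.7² + 0.4²) ≈ 2.7.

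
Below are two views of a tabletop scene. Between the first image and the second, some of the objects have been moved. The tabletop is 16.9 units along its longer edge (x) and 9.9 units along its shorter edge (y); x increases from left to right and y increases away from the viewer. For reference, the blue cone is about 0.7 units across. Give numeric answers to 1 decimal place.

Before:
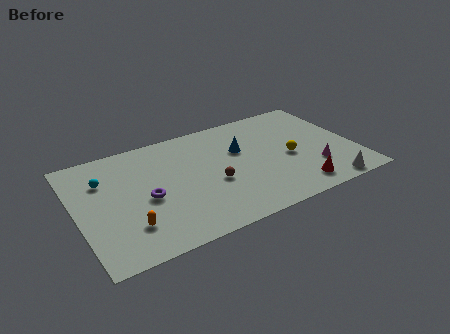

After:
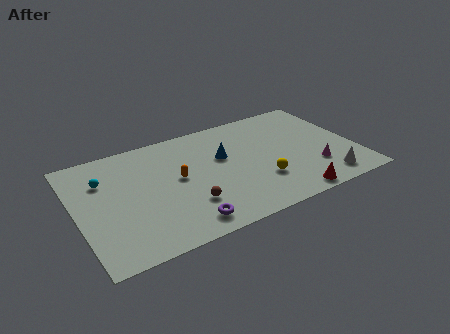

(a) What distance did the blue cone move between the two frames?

1.1

The blue cone moved from about (10.1, 6.3) to (9.0, 6.1), a distance of √(1.1² + 0.2²) ≈ 1.1.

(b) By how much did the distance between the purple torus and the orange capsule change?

+1.6

The distance was about 2.3 in the first image and 3.9 in the second, so they moved 1.6 units further apart.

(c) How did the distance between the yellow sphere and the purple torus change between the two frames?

-3.6

Before: roughly 8.8 units apart; after: 5.2. That's 3.6 units closer together.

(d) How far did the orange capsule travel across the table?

4.3

From (2.8, 2.5) to (6.1, 5.3), the orange capsule covered √(3.3² + 2.8²) ≈ 4.3 units.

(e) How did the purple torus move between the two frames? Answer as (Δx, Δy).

(1.9, -3.0)

From the two frames, the purple torus sits at roughly (4.1, 4.4) before and (6.0, 1.4) after.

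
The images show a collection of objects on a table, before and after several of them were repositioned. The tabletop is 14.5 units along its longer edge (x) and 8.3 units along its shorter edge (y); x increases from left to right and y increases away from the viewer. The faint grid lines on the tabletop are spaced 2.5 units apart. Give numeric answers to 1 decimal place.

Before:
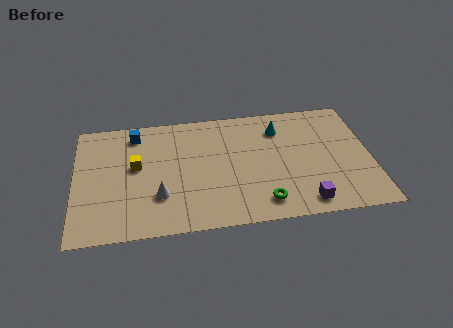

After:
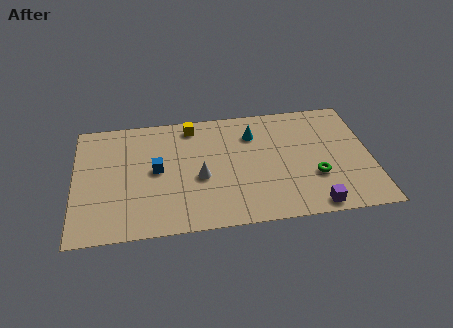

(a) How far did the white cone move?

2.2

From (4.1, 2.5) to (6.1, 3.5), the white cone covered √(2.0² + 1.0²) ≈ 2.2 units.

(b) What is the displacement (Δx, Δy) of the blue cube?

(1.0, -2.7)

The blue cube started near (3.0, 7.0) and ended near (4.0, 4.3).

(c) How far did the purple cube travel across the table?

0.5

The purple cube was near (11.1, 1.1) before and (11.5, 0.8) after, so it travelled √(0.4² + 0.3²) ≈ 0.5 units.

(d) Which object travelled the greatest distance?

the yellow cube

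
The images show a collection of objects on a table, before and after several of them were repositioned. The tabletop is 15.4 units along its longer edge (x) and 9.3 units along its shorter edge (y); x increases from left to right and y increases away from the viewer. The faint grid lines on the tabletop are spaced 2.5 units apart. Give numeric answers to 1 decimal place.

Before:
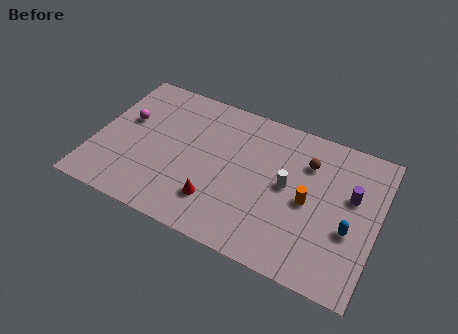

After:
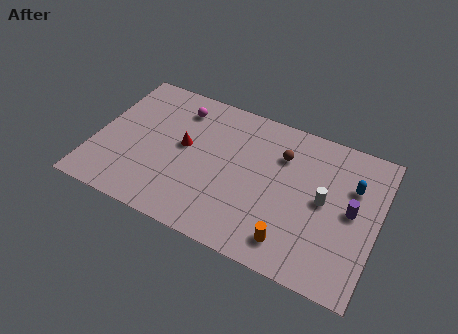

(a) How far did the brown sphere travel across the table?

1.4

The brown sphere was near (11.4, 6.8) before and (10.0, 6.7) after, so it travelled √(1.4² + 0.1²) ≈ 1.4 units.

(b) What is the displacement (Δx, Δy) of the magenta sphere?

(2.7, 1.9)

From the two frames, the magenta sphere sits at roughly (1.5, 5.6) before and (4.2, 7.5) after.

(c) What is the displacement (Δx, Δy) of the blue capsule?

(-0.1, 2.7)

The blue capsule started near (14.0, 3.6) and ended near (13.9, 6.3).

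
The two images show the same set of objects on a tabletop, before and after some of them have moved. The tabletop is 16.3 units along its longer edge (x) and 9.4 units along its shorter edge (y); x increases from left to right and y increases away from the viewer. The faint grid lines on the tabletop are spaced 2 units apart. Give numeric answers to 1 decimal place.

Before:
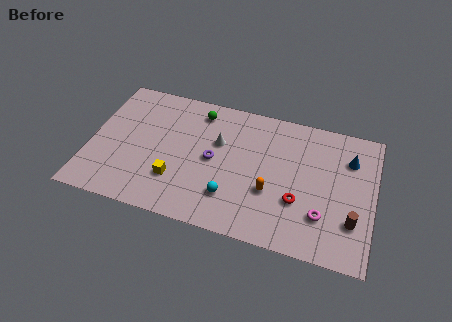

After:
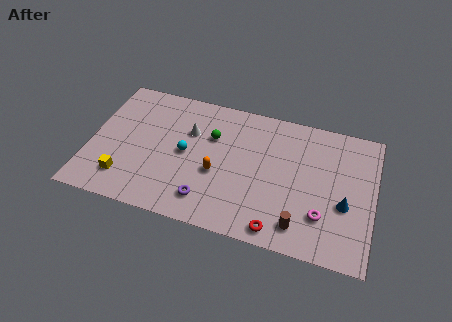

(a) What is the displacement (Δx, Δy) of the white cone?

(-1.7, 0.3)

The white cone started near (7.3, 6.0) and ended near (5.6, 6.3).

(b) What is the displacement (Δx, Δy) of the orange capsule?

(-3.1, 0.4)

The orange capsule was at about (10.5, 3.4) and moved to about (7.4, 3.8).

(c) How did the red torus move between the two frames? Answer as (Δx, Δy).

(-1.0, -2.2)

The red torus was at about (12.1, 3.2) and moved to about (11.1, 1.0).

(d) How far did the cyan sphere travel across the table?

3.6

From (8.3, 2.4) to (5.5, 4.7), the cyan sphere covered √(2.8² + 2.3²) ≈ 3.6 units.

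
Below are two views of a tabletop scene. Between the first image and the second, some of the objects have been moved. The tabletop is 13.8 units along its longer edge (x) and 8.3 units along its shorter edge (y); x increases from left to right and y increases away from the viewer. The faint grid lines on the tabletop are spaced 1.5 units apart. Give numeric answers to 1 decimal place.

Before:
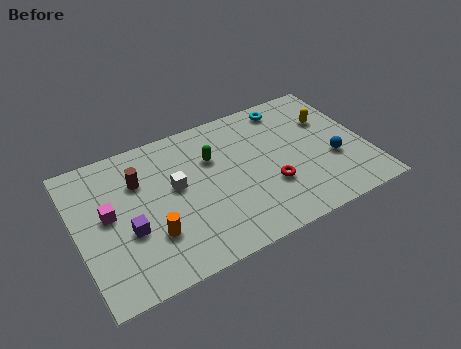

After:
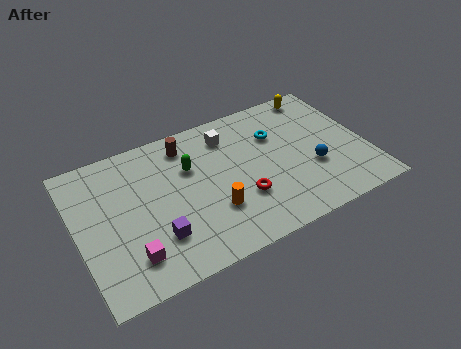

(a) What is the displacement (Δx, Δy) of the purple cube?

(1.2, -0.9)

The purple cube was at about (2.3, 3.2) and moved to about (3.5, 2.3).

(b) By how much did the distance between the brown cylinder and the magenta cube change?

+4.0

Before: roughly 2.1 units apart; after: 6.1. That's 4.0 units further apart.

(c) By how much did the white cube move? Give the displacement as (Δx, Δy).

(2.8, 1.9)

The white cube was at about (4.7, 4.7) and moved to about (7.5, 6.6).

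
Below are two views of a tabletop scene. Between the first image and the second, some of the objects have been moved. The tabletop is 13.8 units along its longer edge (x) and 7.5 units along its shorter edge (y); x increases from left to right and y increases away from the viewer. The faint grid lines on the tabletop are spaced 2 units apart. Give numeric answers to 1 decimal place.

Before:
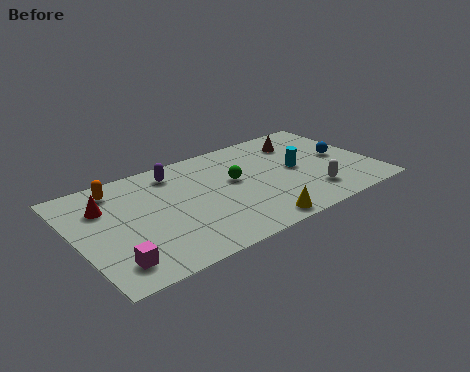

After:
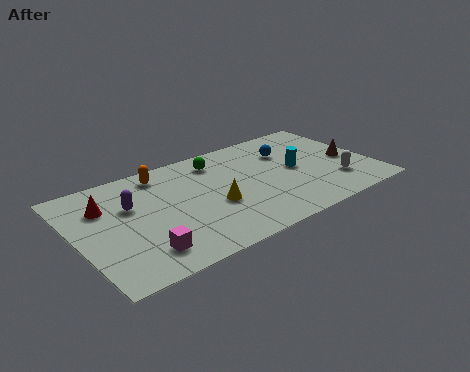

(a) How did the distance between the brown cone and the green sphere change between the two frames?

+2.7

They were about 3.8 units apart before and 6.5 after — 2.7 units further apart.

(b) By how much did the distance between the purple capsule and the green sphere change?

+1.4

The distance was about 3.1 in the first image and 4.5 in the second, so they moved 1.4 units further apart.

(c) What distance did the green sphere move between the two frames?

1.9

The green sphere was near (7.4, 4.3) before and (6.9, 6.1) after, so it travelled √(0.5² + 1.8²) ≈ 1.9 units.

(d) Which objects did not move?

the cyan cylinder and the red cone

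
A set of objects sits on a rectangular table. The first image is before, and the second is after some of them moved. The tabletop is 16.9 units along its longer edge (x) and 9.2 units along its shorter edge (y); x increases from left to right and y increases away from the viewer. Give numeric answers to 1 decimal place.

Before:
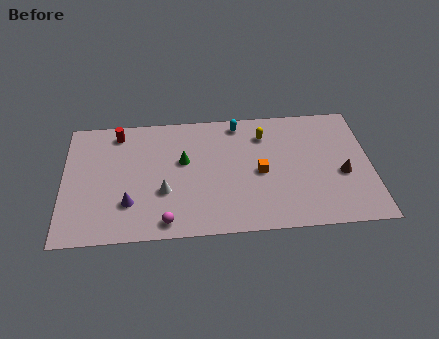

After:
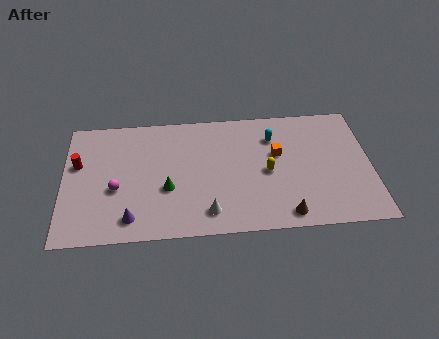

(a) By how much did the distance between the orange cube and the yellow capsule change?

-1.4

They were about 2.8 units apart before and 1.4 after — 1.4 units closer together.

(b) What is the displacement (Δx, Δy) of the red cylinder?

(-2.2, -2.2)

The red cylinder was at about (3.0, 7.9) and moved to about (0.8, 5.7).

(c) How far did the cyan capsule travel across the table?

2.2

From (9.7, 8.1) to (11.6, 6.9), the cyan capsule covered √(1.9² + 1.2²) ≈ 2.2 units.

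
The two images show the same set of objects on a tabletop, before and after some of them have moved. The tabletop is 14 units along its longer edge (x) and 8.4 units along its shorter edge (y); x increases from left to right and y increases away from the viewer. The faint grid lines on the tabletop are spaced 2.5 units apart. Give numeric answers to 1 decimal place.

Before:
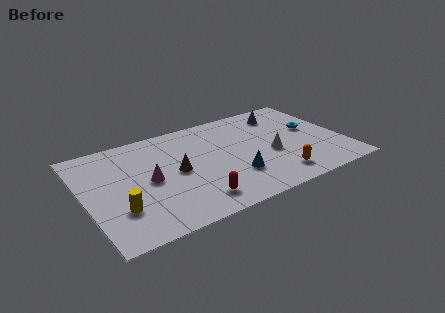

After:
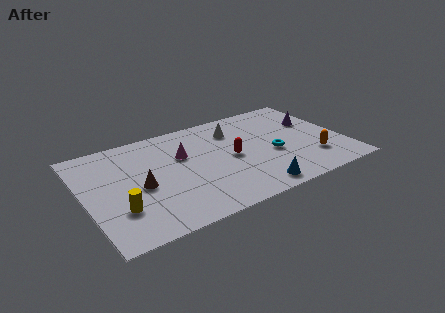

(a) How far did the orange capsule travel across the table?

2.2

From (10.0, 1.5) to (12.1, 2.2), the orange capsule covered √(2.1² + 0.7²) ≈ 2.2 units.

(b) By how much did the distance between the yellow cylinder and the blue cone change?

+1.0

The distance was about 6.2 in the first image and 7.2 in the second, so they moved 1.0 units further apart.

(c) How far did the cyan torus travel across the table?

2.7

The cyan torus was near (12.5, 4.8) before and (10.1, 3.5) after, so it travelled √(2.4² + 1.3²) ≈ 2.7 units.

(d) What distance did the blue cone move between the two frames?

1.7

The blue cone moved from about (7.8, 2.5) to (8.6, 1.0), a distance of √(0.8² + 1.5²) ≈ 1.7.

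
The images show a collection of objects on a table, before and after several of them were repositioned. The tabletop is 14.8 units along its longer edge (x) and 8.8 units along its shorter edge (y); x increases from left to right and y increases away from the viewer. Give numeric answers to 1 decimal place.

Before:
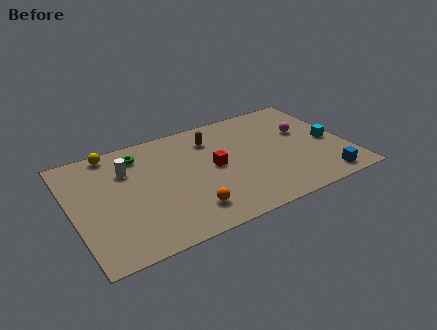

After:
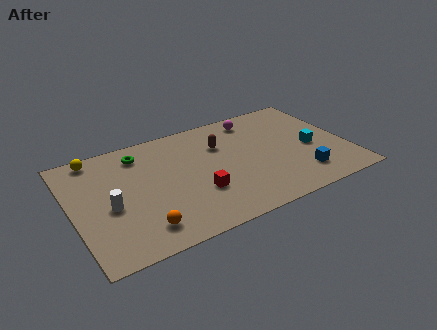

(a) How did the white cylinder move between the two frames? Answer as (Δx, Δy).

(-1.2, -2.4)

The white cylinder started near (3.1, 6.2) and ended near (1.9, 3.8).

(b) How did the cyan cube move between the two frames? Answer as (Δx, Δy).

(-1.0, -0.1)

The cyan cube started near (13.9, 4.0) and ended near (12.9, 3.9).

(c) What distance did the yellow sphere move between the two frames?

0.9

The yellow sphere was near (2.5, 8.0) before and (1.6, 7.9) after, so it travelled √(0.9² + 0.1²) ≈ 0.9 units.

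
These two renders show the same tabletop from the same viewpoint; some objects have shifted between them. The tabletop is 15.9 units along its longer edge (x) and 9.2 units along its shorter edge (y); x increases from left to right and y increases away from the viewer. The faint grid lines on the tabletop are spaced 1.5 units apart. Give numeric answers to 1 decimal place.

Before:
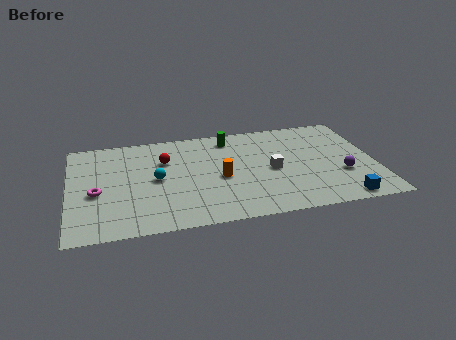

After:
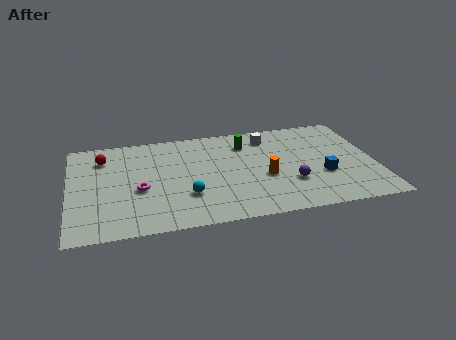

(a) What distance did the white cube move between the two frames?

3.2

From (10.5, 4.3) to (10.5, 7.5), the white cube covered √(0.0² + 3.2²) ≈ 3.2 units.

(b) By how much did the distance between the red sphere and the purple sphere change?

+0.9

They were about 9.6 units apart before and 10.5 after — 0.9 units further apart.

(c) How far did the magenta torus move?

2.2

The magenta torus moved from about (1.4, 3.9) to (3.6, 3.8), a distance of √(2.2² + 0.1²) ≈ 2.2.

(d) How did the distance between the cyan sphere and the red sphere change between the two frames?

+4.2

The distance was about 1.8 in the first image and 6.0 in the second, so they moved 4.2 units further apart.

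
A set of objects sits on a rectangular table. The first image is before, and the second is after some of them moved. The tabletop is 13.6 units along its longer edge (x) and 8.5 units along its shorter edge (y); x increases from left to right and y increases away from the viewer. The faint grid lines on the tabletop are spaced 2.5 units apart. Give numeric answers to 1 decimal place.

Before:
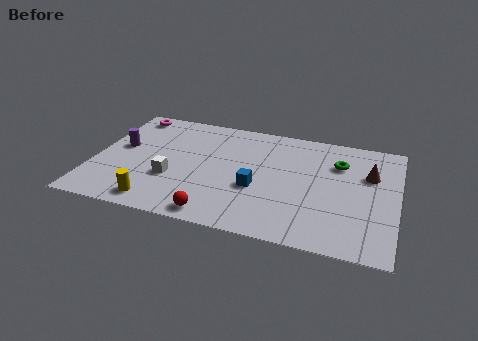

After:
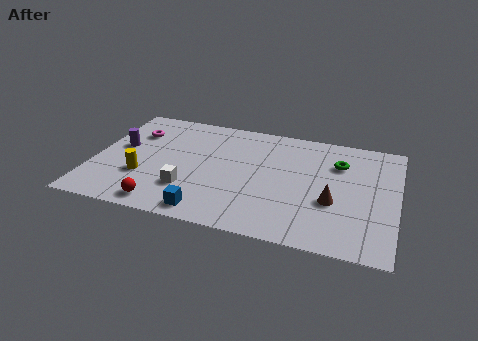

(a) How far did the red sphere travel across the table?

2.4

From (5.8, 0.9) to (3.4, 1.0), the red sphere covered √(2.4² + 0.1²) ≈ 2.4 units.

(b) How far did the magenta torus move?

1.5

From (1.2, 7.5) to (1.6, 6.1), the magenta torus covered √(0.4² + 1.4²) ≈ 1.5 units.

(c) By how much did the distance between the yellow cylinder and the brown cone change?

-1.7

They were about 10.2 units apart before and 8.5 after — 1.7 units closer together.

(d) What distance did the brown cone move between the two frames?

2.8

The brown cone moved from about (12.3, 5.6) to (10.8, 3.2), a distance of √(1.5² + 2.4²) ≈ 2.8.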